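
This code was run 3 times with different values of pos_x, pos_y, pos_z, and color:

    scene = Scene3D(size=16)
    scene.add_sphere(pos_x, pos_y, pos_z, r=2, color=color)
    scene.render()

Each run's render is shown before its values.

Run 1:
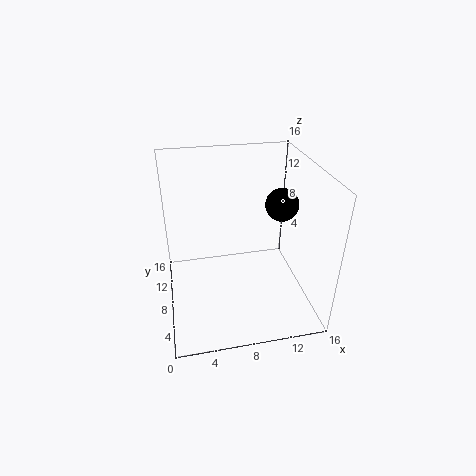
pos_x = 14, pos_y = 11, pos_z = 10, color = 'black'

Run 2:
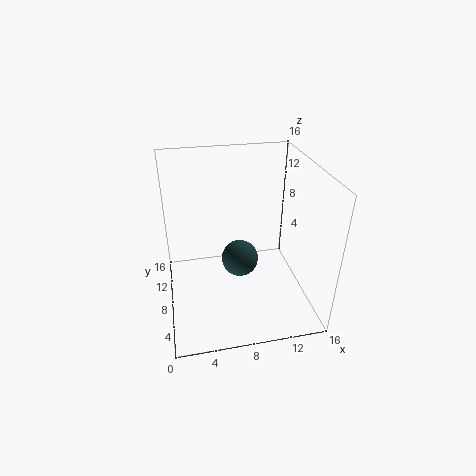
pos_x = 8, pos_y = 7, pos_z = 6, color = 'darkslategray'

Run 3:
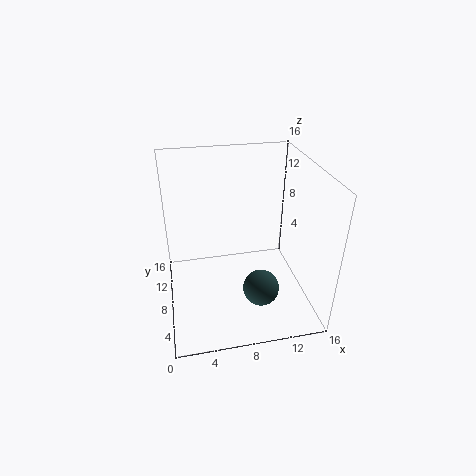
pos_x = 10, pos_y = 5, pos_z = 3, color = 'darkslategray'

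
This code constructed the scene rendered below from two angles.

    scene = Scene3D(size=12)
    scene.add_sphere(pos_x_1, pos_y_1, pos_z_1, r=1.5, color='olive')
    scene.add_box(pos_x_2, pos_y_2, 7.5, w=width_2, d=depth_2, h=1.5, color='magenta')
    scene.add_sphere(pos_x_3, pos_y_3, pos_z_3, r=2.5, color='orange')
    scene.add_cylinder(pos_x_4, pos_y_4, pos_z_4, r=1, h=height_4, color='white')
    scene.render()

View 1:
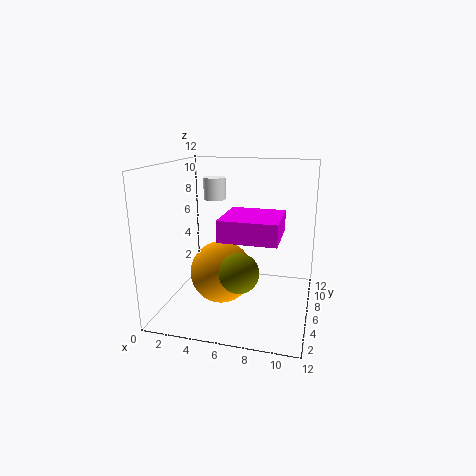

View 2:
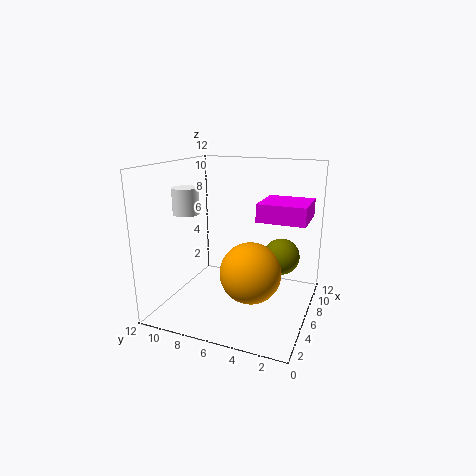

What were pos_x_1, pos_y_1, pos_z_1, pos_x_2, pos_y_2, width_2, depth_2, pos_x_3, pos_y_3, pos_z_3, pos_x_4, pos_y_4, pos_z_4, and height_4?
pos_x_1 = 7, pos_y_1 = 2.5, pos_z_1 = 4.5, pos_x_2 = 6, pos_y_2 = 0.5, width_2 = 4, depth_2 = 4, pos_x_3 = 5, pos_y_3 = 4.5, pos_z_3 = 3.5, pos_x_4 = 3, pos_y_4 = 9, pos_z_4 = 8.5, height_4 = 2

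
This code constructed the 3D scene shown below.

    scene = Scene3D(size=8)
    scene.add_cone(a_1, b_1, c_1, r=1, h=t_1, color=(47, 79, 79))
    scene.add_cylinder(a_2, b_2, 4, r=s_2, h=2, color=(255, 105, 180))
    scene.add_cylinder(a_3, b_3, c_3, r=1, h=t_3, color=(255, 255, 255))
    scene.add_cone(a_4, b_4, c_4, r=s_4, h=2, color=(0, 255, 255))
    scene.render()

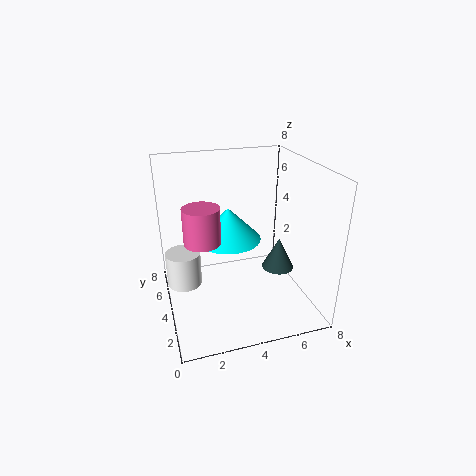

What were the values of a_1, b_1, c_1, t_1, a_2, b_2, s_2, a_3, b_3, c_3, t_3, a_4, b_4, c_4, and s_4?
a_1 = 7; b_1 = 5; c_1 = 1; t_1 = 2; a_2 = 2; b_2 = 4; s_2 = 1; a_3 = 1; b_3 = 5; c_3 = 1; t_3 = 2; a_4 = 4; b_4 = 6; c_4 = 3; s_4 = 2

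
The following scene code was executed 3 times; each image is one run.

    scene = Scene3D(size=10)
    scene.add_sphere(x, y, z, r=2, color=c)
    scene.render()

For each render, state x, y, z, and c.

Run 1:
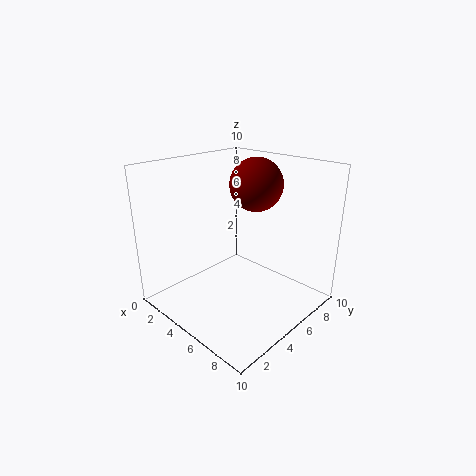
x = 4, y = 8, z = 8, c = 'maroon'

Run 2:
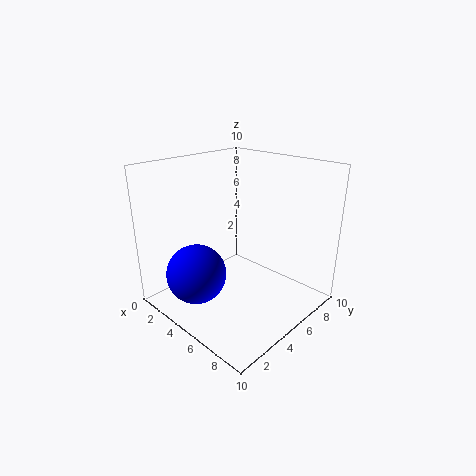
x = 4, y = 2, z = 3, c = 'blue'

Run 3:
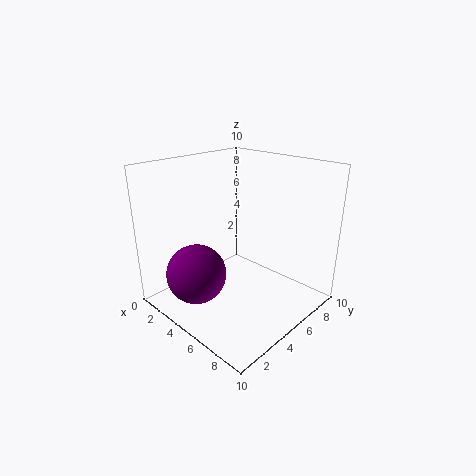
x = 4, y = 2, z = 3, c = 'purple'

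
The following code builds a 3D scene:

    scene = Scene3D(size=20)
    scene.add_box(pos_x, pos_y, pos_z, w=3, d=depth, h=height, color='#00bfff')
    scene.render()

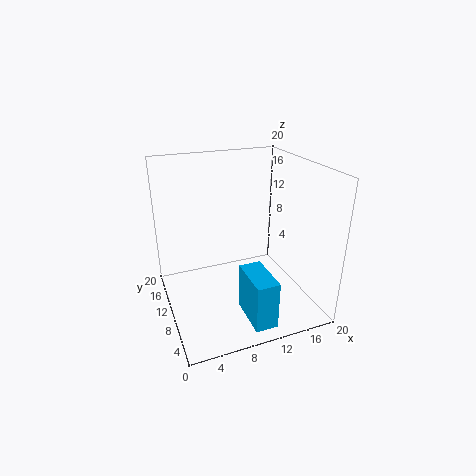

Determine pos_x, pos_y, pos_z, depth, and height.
pos_x = 9; pos_y = 1; pos_z = 1; depth = 6; height = 6.5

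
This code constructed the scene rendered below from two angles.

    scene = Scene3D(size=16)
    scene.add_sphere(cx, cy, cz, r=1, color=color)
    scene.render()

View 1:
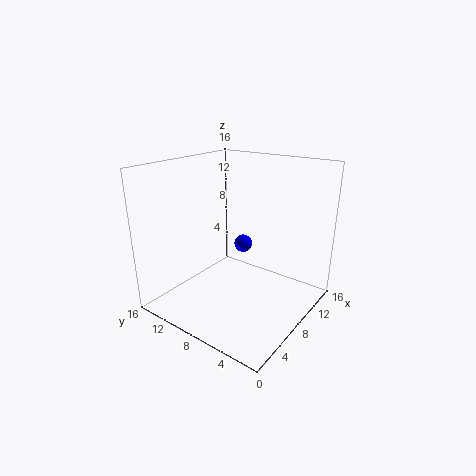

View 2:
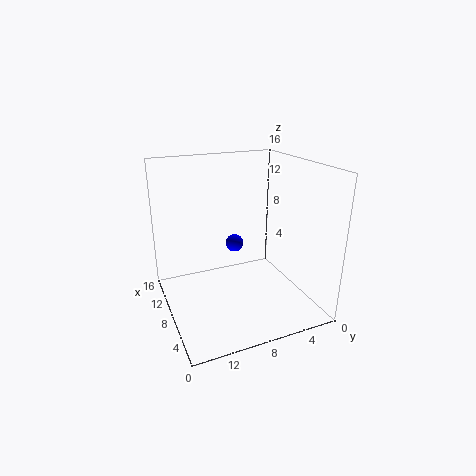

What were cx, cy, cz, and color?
cx = 9; cy = 8; cz = 7; color = 'blue'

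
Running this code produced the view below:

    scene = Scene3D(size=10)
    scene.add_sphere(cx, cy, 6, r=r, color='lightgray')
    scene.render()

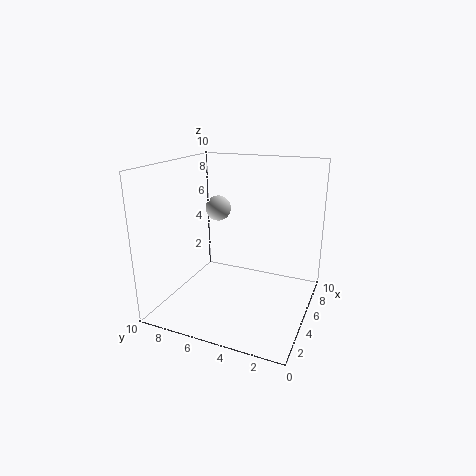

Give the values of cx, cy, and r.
cx = 8
cy = 8
r = 1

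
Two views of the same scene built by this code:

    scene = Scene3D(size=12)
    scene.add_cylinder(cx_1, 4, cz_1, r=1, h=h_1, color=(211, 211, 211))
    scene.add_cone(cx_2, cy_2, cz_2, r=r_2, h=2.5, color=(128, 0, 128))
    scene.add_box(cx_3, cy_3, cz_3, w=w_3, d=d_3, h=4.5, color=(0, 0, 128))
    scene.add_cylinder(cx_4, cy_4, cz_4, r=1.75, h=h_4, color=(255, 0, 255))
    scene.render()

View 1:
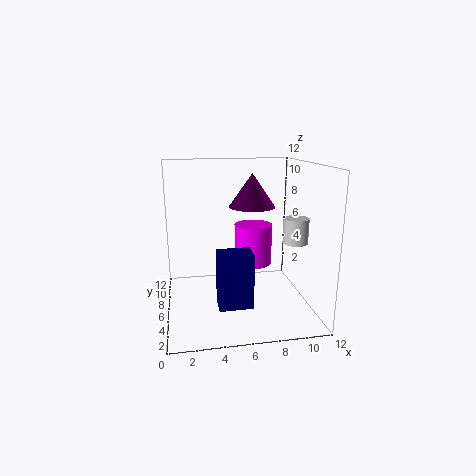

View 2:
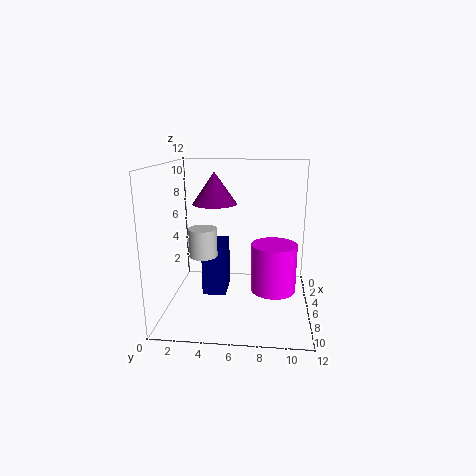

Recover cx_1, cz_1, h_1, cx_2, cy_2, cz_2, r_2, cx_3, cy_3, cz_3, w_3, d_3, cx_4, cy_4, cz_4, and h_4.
cx_1 = 10.25, cz_1 = 6, h_1 = 2, cx_2 = 6.75, cy_2 = 4.25, cz_2 = 9, r_2 = 1.75, cx_3 = 4, cy_3 = 3, cz_3 = 1, w_3 = 2.75, d_3 = 2, cx_4 = 8, cy_4 = 9, cz_4 = 2.5, h_4 = 3.75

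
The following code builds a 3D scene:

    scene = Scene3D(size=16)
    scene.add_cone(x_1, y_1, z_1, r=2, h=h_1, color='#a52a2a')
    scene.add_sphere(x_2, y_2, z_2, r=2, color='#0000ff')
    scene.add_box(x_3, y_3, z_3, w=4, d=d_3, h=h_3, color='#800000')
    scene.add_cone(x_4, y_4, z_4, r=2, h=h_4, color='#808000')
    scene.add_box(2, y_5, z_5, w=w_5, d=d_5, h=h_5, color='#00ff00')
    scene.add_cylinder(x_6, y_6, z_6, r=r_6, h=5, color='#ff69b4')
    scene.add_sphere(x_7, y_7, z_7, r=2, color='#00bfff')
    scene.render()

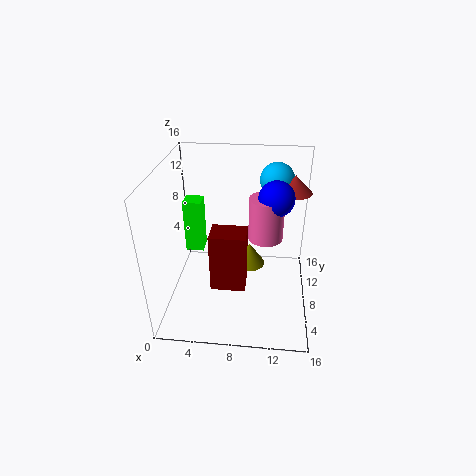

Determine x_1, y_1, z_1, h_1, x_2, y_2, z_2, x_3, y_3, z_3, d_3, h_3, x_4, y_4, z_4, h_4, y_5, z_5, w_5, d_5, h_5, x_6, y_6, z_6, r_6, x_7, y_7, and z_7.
x_1 = 14
y_1 = 12
z_1 = 12
h_1 = 2
x_2 = 12
y_2 = 10
z_2 = 12
x_3 = 5
y_3 = 6
z_3 = 2
d_3 = 3
h_3 = 7
x_4 = 9
y_4 = 13
z_4 = 1
h_4 = 3
y_5 = 8
z_5 = 6
w_5 = 2
d_5 = 2
h_5 = 6
x_6 = 11
y_6 = 10
z_6 = 7
r_6 = 2
x_7 = 12
y_7 = 13
z_7 = 13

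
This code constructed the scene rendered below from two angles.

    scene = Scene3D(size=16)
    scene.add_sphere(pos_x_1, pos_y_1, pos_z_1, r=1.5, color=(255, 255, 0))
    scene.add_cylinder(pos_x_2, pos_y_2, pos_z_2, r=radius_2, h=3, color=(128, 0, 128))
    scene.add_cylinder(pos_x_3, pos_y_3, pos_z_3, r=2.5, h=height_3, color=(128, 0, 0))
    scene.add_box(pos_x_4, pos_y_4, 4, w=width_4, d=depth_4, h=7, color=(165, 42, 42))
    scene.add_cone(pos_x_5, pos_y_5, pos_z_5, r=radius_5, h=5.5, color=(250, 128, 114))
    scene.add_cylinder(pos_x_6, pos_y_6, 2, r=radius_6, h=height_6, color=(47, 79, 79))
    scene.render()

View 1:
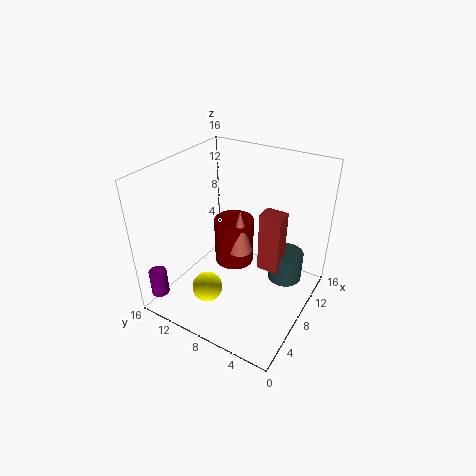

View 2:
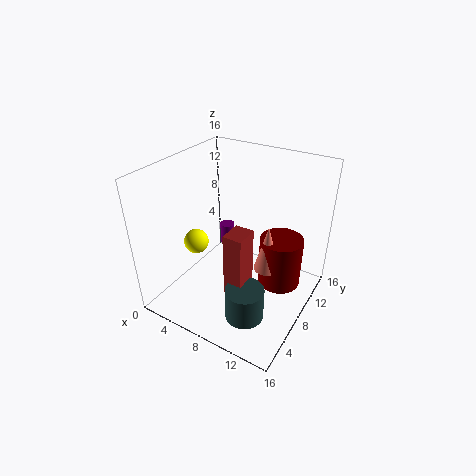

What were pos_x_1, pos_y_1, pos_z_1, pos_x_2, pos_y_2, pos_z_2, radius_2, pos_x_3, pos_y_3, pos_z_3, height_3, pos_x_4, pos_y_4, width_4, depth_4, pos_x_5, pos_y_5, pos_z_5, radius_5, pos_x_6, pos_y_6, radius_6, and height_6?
pos_x_1 = 2, pos_y_1 = 8, pos_z_1 = 5.5, pos_x_2 = 2, pos_y_2 = 15, pos_z_2 = 1.5, radius_2 = 1, pos_x_3 = 12, pos_y_3 = 11, pos_z_3 = 1.5, height_3 = 6, pos_x_4 = 9, pos_y_4 = 3.5, width_4 = 2, depth_4 = 2.5, pos_x_5 = 11, pos_y_5 = 9.5, pos_z_5 = 4, radius_5 = 1.5, pos_x_6 = 11.5, pos_y_6 = 3.5, radius_6 = 2, height_6 = 3.5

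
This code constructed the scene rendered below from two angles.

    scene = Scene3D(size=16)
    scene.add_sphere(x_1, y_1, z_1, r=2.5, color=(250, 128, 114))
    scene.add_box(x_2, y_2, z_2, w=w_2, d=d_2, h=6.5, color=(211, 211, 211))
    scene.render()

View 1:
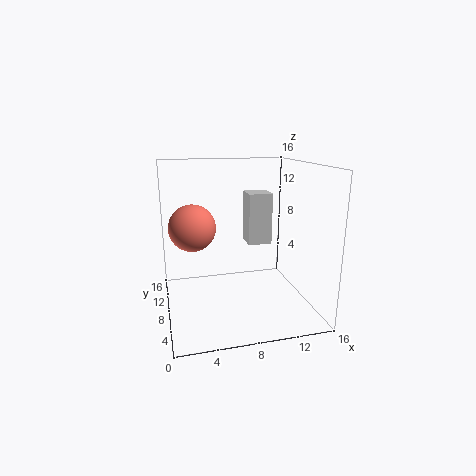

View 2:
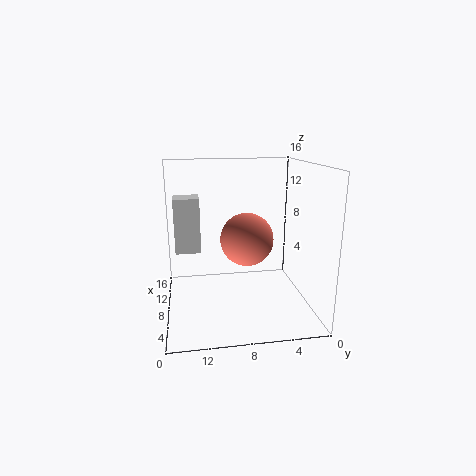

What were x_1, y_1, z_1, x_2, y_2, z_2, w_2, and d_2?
x_1 = 3
y_1 = 8
z_1 = 9.5
x_2 = 10.5
y_2 = 12
z_2 = 5.5
w_2 = 3
d_2 = 3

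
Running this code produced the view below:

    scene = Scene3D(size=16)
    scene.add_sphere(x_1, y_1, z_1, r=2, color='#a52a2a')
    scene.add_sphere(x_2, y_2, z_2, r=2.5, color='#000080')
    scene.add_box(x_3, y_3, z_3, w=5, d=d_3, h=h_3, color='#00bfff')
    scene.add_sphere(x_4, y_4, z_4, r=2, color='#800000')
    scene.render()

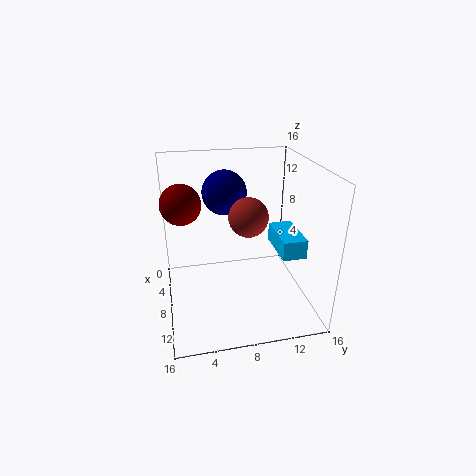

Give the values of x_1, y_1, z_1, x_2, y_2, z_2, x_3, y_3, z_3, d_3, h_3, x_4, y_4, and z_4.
x_1 = 10.5; y_1 = 8.5; z_1 = 11.5; x_2 = 5.5; y_2 = 7; z_2 = 12.5; x_3 = 8; y_3 = 11.5; z_3 = 7.5; d_3 = 2.5; h_3 = 2; x_4 = 9.5; y_4 = 2; z_4 = 13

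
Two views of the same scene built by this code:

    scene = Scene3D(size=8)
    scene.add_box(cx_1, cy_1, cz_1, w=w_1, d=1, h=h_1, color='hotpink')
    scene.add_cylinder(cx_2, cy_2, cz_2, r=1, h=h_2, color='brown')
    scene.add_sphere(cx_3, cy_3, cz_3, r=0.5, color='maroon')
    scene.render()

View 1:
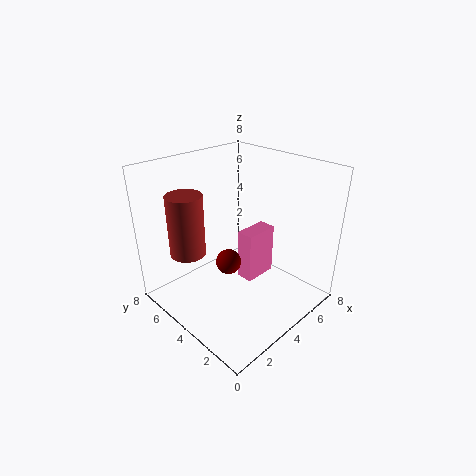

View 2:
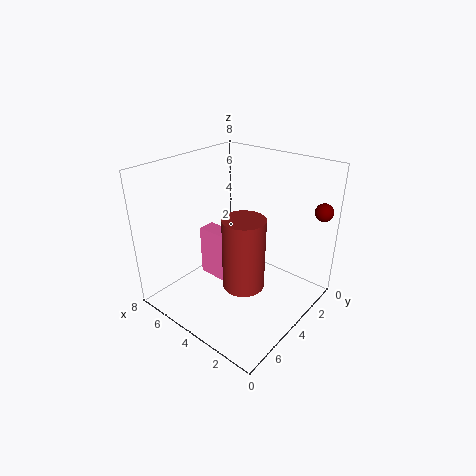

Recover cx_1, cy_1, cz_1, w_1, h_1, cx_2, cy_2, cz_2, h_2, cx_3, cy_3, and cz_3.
cx_1 = 4.5; cy_1 = 3.5; cz_1 = 1; w_1 = 2; h_1 = 3; cx_2 = 2; cy_2 = 6; cz_2 = 3; h_2 = 3.5; cx_3 = 0.5; cy_3 = 1; cz_3 = 5.5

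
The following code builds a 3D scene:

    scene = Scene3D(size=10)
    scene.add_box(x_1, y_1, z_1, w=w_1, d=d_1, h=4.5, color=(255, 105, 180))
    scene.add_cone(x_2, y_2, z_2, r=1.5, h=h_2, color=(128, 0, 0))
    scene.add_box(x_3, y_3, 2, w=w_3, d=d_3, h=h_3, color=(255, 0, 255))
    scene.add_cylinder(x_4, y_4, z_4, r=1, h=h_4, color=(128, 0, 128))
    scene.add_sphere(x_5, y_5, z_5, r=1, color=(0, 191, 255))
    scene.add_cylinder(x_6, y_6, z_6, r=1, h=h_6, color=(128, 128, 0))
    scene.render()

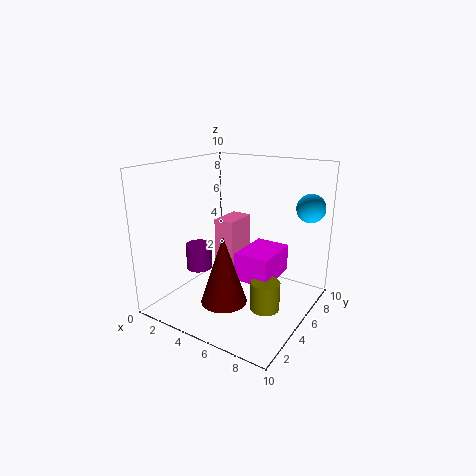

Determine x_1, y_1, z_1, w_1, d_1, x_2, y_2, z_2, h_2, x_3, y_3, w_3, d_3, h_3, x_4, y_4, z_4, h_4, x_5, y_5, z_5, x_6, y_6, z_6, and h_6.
x_1 = 3
y_1 = 5
z_1 = 1.5
w_1 = 1.5
d_1 = 2.5
x_2 = 5.5
y_2 = 2.5
z_2 = 1.5
h_2 = 4.5
x_3 = 5
y_3 = 4.5
w_3 = 2.5
d_3 = 3.5
h_3 = 2
x_4 = 1
y_4 = 5.5
z_4 = 1.5
h_4 = 2
x_5 = 9
y_5 = 8
z_5 = 7
x_6 = 7.5
y_6 = 4.5
z_6 = 0.5
h_6 = 2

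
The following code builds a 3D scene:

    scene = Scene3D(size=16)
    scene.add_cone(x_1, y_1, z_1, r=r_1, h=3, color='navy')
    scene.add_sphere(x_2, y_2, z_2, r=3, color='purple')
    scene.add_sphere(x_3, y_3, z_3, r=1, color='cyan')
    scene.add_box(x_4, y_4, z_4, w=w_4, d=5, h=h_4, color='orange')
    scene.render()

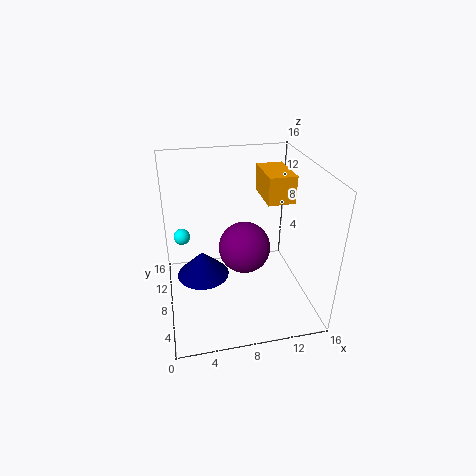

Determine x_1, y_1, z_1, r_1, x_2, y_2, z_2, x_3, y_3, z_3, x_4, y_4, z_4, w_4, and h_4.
x_1 = 4; y_1 = 9; z_1 = 3; r_1 = 3; x_2 = 9; y_2 = 9; z_2 = 6; x_3 = 2; y_3 = 13; z_3 = 6; x_4 = 11; y_4 = 7; z_4 = 12; w_4 = 3; h_4 = 3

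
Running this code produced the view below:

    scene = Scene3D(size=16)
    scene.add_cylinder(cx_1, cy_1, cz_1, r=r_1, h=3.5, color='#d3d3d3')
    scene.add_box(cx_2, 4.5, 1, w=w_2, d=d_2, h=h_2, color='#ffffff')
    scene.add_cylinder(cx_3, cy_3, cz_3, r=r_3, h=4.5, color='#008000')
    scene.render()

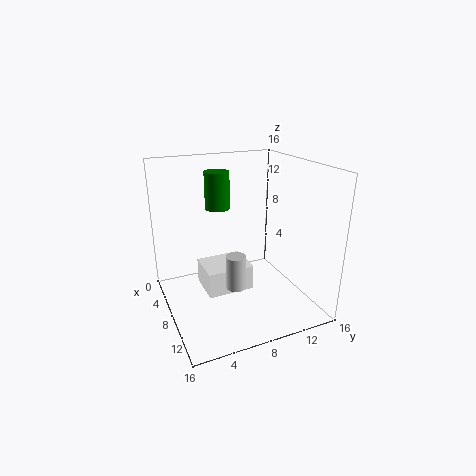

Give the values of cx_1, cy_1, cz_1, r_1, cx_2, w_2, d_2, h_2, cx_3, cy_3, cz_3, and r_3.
cx_1 = 12, cy_1 = 6, cz_1 = 4.5, r_1 = 1, cx_2 = 3.5, w_2 = 4.5, d_2 = 5.5, h_2 = 3, cx_3 = 3, cy_3 = 7.5, cz_3 = 10, r_3 = 1.5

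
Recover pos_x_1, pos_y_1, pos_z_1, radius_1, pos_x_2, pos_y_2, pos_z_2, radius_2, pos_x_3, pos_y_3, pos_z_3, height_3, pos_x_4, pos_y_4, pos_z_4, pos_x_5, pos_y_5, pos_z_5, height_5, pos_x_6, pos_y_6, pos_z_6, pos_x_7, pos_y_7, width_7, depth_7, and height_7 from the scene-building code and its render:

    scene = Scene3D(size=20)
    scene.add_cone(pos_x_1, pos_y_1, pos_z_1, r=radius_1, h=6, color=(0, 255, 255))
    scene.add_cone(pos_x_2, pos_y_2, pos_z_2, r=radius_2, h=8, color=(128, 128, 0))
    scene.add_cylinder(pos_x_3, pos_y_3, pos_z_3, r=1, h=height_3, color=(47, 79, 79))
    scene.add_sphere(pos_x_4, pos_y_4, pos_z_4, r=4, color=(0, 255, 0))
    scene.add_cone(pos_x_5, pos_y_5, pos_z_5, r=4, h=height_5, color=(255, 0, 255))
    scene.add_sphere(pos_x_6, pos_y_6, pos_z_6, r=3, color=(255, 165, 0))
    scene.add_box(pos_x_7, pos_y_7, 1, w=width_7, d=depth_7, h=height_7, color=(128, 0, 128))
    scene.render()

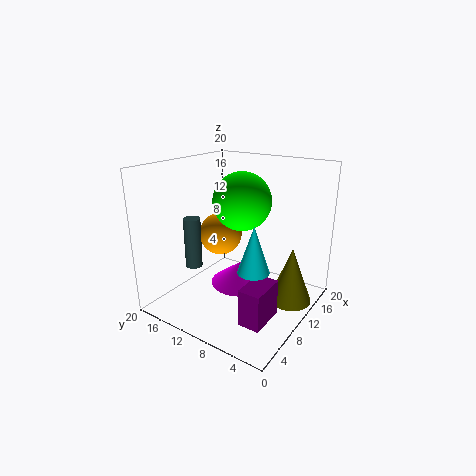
pos_x_1 = 6, pos_y_1 = 5, pos_z_1 = 8, radius_1 = 2, pos_x_2 = 13, pos_y_2 = 3, pos_z_2 = 1, radius_2 = 3, pos_x_3 = 2, pos_y_3 = 11, pos_z_3 = 9, height_3 = 6, pos_x_4 = 11, pos_y_4 = 10, pos_z_4 = 15, pos_x_5 = 9, pos_y_5 = 9, pos_z_5 = 4, height_5 = 3, pos_x_6 = 10, pos_y_6 = 13, pos_z_6 = 10, pos_x_7 = 4, pos_y_7 = 3, width_7 = 5, depth_7 = 3, height_7 = 5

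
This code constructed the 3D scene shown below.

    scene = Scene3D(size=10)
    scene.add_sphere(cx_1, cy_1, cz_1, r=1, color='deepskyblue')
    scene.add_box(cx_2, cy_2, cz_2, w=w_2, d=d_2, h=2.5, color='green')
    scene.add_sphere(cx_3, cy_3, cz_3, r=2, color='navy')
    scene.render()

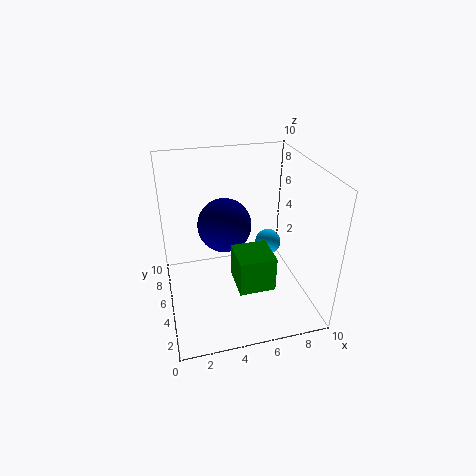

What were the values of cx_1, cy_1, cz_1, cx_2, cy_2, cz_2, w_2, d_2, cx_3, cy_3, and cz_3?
cx_1 = 8; cy_1 = 7; cz_1 = 3; cx_2 = 4.5; cy_2 = 2.5; cz_2 = 2; w_2 = 2.5; d_2 = 2.5; cx_3 = 4.5; cy_3 = 7; cz_3 = 5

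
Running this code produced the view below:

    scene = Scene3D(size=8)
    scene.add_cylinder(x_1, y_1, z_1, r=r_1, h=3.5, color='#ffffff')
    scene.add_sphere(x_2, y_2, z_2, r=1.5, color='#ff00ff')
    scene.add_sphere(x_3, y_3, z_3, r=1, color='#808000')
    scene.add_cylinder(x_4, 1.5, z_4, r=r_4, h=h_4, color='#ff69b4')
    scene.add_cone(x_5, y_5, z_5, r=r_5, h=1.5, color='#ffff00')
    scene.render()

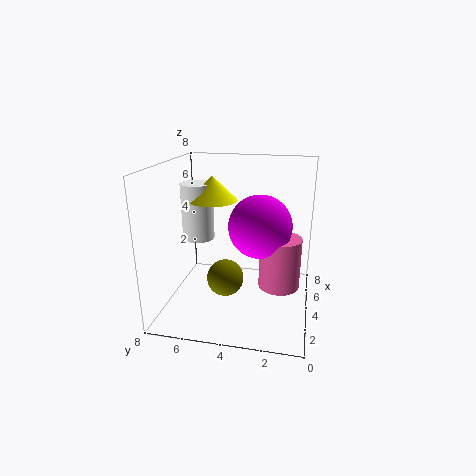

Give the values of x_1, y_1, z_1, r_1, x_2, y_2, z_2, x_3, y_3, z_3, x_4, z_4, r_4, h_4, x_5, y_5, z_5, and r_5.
x_1 = 6, y_1 = 7, z_1 = 3, r_1 = 1, x_2 = 2, y_2 = 2.5, z_2 = 5.5, x_3 = 3, y_3 = 4.5, z_3 = 2, x_4 = 2, z_4 = 2.5, r_4 = 1, h_4 = 2.5, x_5 = 6, y_5 = 6, z_5 = 5.5, r_5 = 1.5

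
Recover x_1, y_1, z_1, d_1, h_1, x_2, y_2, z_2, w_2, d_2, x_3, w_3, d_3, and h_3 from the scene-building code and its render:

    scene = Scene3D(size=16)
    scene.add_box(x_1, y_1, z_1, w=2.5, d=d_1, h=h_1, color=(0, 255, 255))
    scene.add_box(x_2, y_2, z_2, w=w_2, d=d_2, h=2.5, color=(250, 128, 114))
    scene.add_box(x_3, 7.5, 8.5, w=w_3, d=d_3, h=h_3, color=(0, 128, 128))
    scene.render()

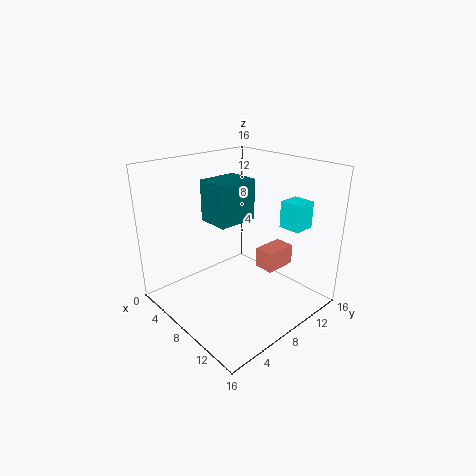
x_1 = 10.5
y_1 = 12
z_1 = 9
d_1 = 2.5
h_1 = 3
x_2 = 7
y_2 = 12
z_2 = 2.5
w_2 = 2.5
d_2 = 4
x_3 = 2
w_3 = 4
d_3 = 5
h_3 = 5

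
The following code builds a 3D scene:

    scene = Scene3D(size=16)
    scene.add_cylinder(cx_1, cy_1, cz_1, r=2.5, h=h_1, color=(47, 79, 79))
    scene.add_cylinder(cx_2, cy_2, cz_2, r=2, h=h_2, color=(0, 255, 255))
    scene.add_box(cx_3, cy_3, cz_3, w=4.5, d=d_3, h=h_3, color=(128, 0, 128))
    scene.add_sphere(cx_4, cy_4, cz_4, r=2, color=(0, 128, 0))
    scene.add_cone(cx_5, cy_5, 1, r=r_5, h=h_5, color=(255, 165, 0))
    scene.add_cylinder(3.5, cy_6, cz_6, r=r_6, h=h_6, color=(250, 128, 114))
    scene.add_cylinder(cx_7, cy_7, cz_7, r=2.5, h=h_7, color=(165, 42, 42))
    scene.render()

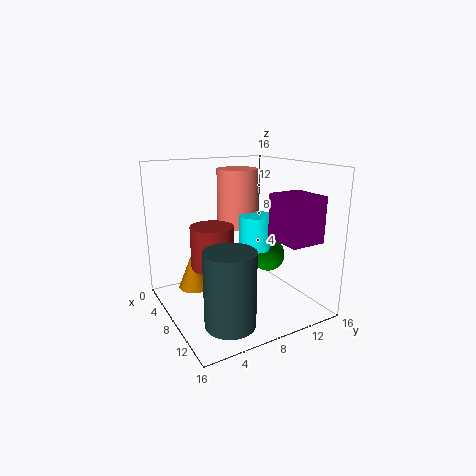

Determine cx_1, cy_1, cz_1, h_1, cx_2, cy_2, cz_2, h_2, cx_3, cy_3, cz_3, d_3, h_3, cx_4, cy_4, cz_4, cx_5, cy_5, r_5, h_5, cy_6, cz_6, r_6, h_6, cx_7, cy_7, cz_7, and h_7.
cx_1 = 13.5; cy_1 = 4; cz_1 = 1.5; h_1 = 7.5; cx_2 = 7; cy_2 = 11; cz_2 = 6; h_2 = 4; cx_3 = 9.5; cy_3 = 11; cz_3 = 8; d_3 = 4; h_3 = 5; cx_4 = 7.5; cy_4 = 12.5; cz_4 = 5; cx_5 = 3.5; cy_5 = 4.5; r_5 = 2; h_5 = 5; cy_6 = 10.5; cz_6 = 8; r_6 = 2.5; h_6 = 7; cx_7 = 5.5; cy_7 = 6; cz_7 = 4; h_7 = 5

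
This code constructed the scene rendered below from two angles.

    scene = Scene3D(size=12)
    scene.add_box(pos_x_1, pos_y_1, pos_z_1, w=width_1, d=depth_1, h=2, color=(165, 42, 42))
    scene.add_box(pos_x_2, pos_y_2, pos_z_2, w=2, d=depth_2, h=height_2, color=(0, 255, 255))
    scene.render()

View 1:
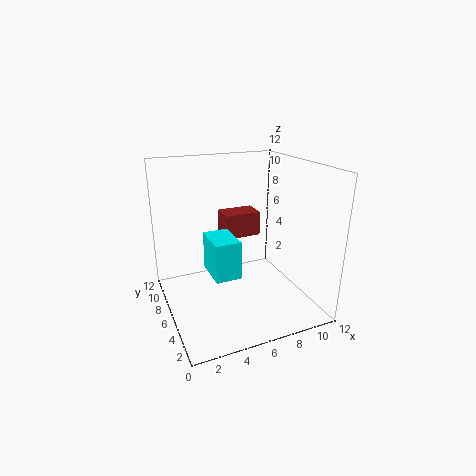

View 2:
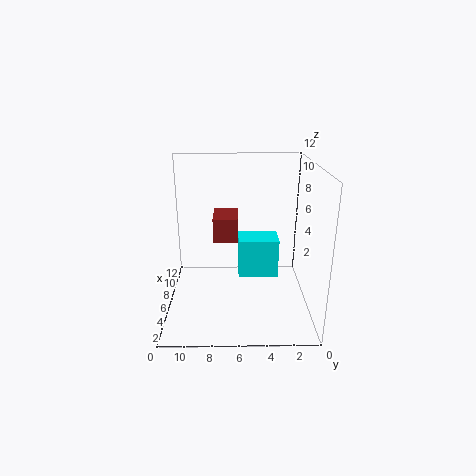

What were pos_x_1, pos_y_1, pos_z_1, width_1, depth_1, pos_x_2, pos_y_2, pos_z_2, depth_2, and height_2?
pos_x_1 = 5
pos_y_1 = 6
pos_z_1 = 6
width_1 = 3
depth_1 = 2
pos_x_2 = 3
pos_y_2 = 3
pos_z_2 = 4
depth_2 = 3
height_2 = 3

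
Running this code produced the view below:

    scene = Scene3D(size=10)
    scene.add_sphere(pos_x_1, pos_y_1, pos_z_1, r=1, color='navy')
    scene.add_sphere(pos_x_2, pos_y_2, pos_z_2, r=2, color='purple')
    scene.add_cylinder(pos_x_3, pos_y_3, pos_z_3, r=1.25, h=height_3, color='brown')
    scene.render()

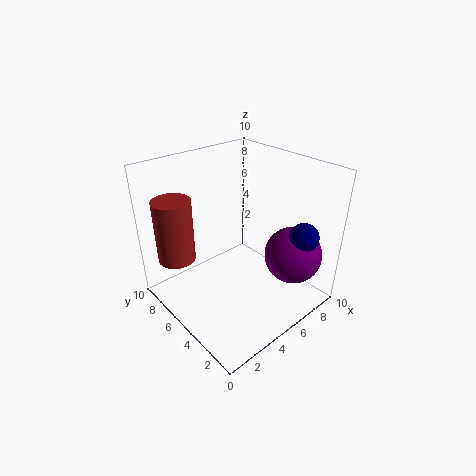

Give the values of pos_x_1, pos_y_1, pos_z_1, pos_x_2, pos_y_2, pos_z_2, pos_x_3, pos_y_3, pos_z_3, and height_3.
pos_x_1 = 7.75; pos_y_1 = 1.5; pos_z_1 = 5.5; pos_x_2 = 7.75; pos_y_2 = 2.25; pos_z_2 = 3.75; pos_x_3 = 1.25; pos_y_3 = 7; pos_z_3 = 4; height_3 = 4.25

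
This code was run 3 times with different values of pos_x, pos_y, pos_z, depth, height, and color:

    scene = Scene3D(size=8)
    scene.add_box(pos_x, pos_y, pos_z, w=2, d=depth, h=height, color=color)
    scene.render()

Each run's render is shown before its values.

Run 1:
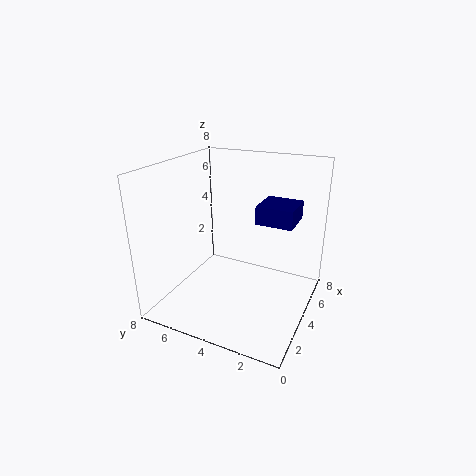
pos_x = 4, pos_y = 1, pos_z = 5, depth = 2, height = 1, color = 'navy'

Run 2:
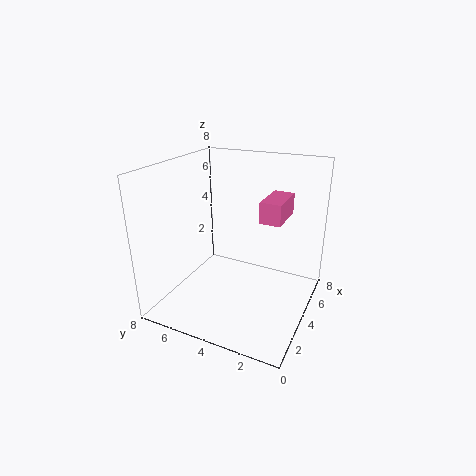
pos_x = 2, pos_y = 1, pos_z = 6, depth = 1, height = 1, color = 'hotpink'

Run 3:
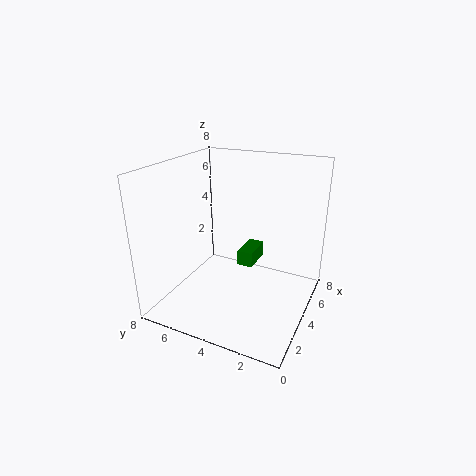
pos_x = 6, pos_y = 4, pos_z = 1, depth = 1, height = 1, color = 'green'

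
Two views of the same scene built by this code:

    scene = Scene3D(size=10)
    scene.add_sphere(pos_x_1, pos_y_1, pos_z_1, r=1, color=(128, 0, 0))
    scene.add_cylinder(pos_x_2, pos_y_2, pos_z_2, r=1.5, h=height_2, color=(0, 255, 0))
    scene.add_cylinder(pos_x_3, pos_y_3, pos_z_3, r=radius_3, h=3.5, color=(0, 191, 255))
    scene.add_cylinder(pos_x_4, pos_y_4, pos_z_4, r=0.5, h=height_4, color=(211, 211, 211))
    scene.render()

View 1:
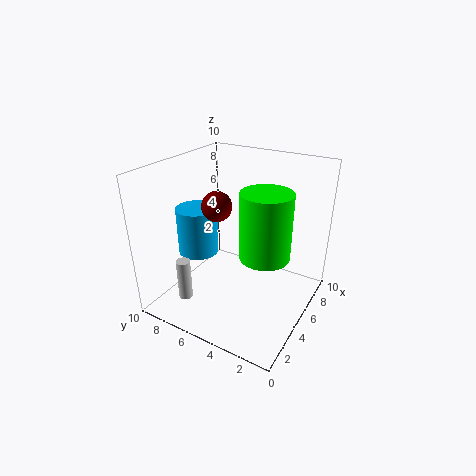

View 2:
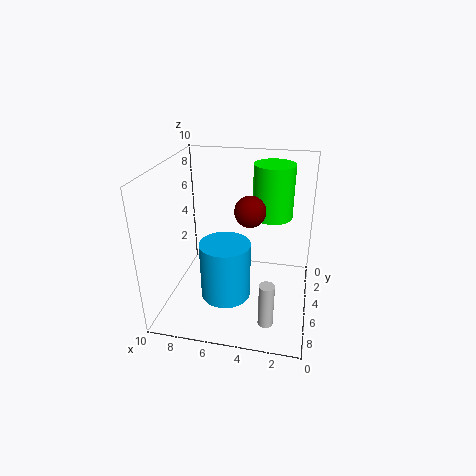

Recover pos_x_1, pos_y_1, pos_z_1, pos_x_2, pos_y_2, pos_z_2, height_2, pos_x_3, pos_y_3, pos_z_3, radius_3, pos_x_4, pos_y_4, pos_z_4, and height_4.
pos_x_1 = 4
pos_y_1 = 6
pos_z_1 = 7.5
pos_x_2 = 3
pos_y_2 = 2
pos_z_2 = 5.5
height_2 = 4
pos_x_3 = 5
pos_y_3 = 8.5
pos_z_3 = 3
radius_3 = 1.5
pos_x_4 = 2.5
pos_y_4 = 8
pos_z_4 = 0.5
height_4 = 3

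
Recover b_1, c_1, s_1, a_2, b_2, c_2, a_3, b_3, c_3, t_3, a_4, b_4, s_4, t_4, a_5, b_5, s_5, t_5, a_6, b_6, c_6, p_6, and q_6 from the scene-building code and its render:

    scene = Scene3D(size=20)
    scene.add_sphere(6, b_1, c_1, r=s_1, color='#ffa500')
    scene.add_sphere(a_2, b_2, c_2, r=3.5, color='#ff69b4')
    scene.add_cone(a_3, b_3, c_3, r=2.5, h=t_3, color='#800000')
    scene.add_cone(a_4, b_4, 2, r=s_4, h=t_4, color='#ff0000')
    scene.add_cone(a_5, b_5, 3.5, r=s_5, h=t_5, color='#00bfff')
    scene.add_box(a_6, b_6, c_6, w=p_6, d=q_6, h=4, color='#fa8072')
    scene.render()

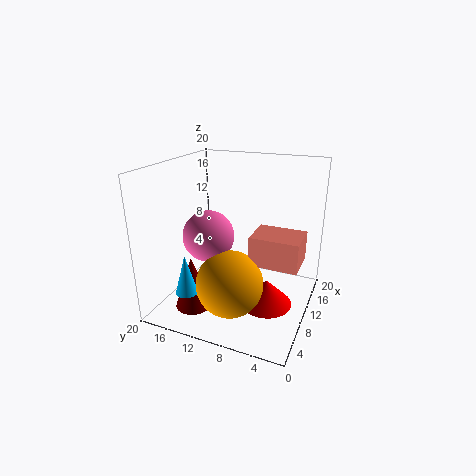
b_1 = 9.5; c_1 = 5; s_1 = 4.5; a_2 = 8; b_2 = 13.5; c_2 = 10.5; a_3 = 5.5; b_3 = 15; c_3 = 0.5; t_3 = 7.5; a_4 = 8; b_4 = 5; s_4 = 3.5; t_4 = 3.5; a_5 = 4; b_5 = 15; s_5 = 1.5; t_5 = 5.5; a_6 = 7.5; b_6 = 1; c_6 = 7.5; p_6 = 5; q_6 = 6.5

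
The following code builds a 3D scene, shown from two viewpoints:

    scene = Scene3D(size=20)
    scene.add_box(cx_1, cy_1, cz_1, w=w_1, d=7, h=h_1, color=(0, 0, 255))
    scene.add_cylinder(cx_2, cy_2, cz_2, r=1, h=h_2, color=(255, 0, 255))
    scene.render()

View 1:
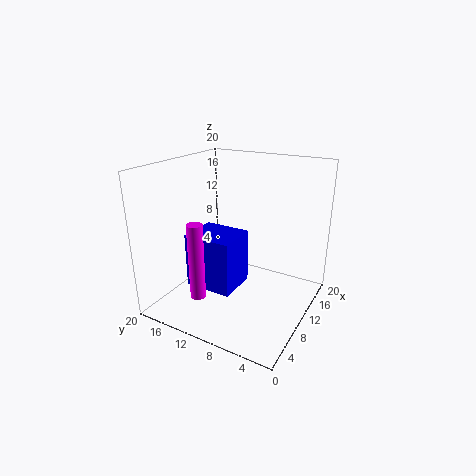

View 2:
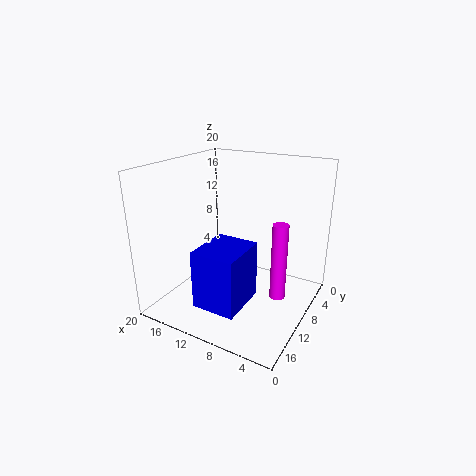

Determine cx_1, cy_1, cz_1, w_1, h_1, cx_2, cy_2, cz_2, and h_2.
cx_1 = 7
cy_1 = 10
cz_1 = 2
w_1 = 6
h_1 = 8
cx_2 = 3
cy_2 = 12
cz_2 = 4
h_2 = 10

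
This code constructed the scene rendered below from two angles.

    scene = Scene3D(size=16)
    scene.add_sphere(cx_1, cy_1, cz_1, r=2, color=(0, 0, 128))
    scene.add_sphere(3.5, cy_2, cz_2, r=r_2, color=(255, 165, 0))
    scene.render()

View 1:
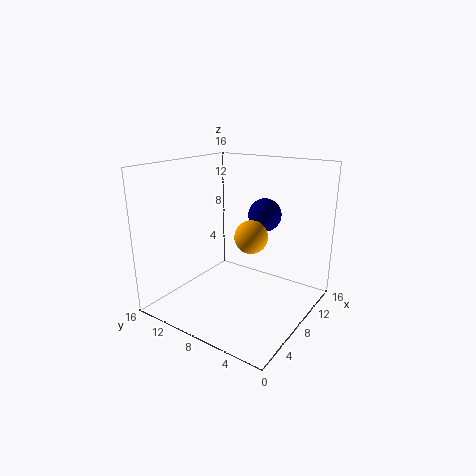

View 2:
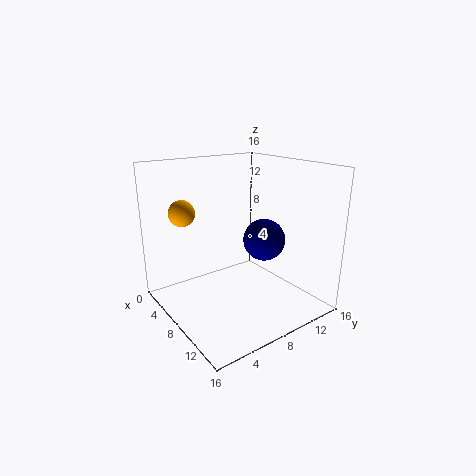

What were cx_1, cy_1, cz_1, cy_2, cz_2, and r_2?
cx_1 = 13; cy_1 = 7.5; cz_1 = 9.5; cy_2 = 3.5; cz_2 = 10.5; r_2 = 1.5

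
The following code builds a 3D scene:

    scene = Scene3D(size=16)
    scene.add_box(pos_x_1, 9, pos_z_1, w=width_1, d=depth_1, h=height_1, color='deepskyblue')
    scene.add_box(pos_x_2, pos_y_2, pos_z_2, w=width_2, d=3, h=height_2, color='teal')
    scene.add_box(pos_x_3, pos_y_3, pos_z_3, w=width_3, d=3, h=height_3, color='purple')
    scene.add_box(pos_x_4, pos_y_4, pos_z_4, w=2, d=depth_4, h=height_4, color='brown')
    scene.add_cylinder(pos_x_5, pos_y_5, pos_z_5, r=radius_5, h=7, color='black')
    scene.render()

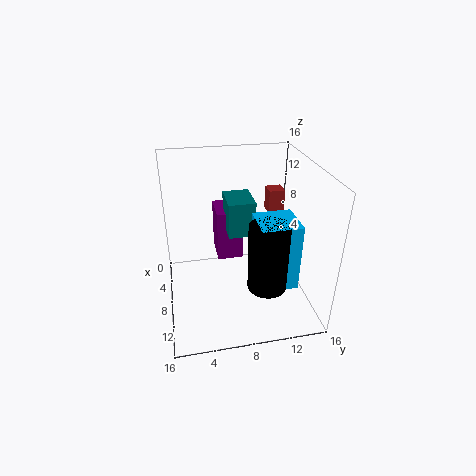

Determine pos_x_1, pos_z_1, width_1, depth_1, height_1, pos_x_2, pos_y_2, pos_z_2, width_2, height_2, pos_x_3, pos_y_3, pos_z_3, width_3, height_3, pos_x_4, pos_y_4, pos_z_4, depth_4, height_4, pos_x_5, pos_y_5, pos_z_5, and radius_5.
pos_x_1 = 10
pos_z_1 = 5
width_1 = 4
depth_1 = 4
height_1 = 7
pos_x_2 = 4
pos_y_2 = 7
pos_z_2 = 8
width_2 = 4
height_2 = 4
pos_x_3 = 2
pos_y_3 = 6
pos_z_3 = 4
width_3 = 4
height_3 = 6
pos_x_4 = 1
pos_y_4 = 13
pos_z_4 = 8
depth_4 = 2
height_4 = 3
pos_x_5 = 13
pos_y_5 = 10
pos_z_5 = 5
radius_5 = 2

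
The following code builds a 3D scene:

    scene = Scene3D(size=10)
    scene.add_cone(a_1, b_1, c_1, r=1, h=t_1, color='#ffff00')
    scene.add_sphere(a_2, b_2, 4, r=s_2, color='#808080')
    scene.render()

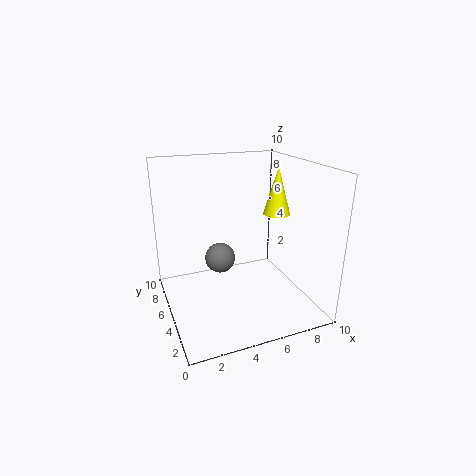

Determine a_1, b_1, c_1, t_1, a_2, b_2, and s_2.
a_1 = 8.5
b_1 = 6
c_1 = 6
t_1 = 3.5
a_2 = 3.5
b_2 = 4.5
s_2 = 1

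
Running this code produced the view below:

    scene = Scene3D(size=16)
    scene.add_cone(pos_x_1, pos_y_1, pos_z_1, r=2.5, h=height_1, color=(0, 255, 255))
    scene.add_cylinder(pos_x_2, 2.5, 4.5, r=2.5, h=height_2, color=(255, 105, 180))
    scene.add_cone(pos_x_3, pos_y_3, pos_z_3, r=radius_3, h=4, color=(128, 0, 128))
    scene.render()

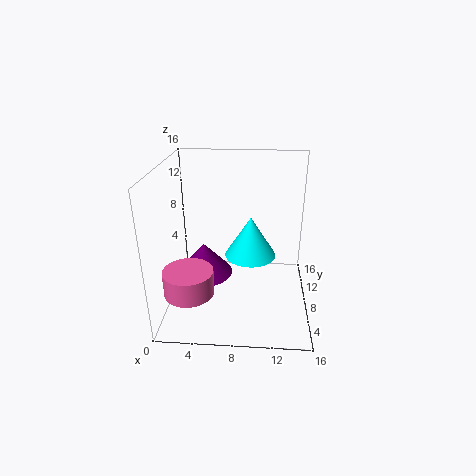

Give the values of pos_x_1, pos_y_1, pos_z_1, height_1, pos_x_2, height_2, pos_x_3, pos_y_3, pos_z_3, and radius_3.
pos_x_1 = 9.5; pos_y_1 = 4.5; pos_z_1 = 8; height_1 = 4; pos_x_2 = 3.5; height_2 = 2.5; pos_x_3 = 3.5; pos_y_3 = 11; pos_z_3 = 1.5; radius_3 = 3.5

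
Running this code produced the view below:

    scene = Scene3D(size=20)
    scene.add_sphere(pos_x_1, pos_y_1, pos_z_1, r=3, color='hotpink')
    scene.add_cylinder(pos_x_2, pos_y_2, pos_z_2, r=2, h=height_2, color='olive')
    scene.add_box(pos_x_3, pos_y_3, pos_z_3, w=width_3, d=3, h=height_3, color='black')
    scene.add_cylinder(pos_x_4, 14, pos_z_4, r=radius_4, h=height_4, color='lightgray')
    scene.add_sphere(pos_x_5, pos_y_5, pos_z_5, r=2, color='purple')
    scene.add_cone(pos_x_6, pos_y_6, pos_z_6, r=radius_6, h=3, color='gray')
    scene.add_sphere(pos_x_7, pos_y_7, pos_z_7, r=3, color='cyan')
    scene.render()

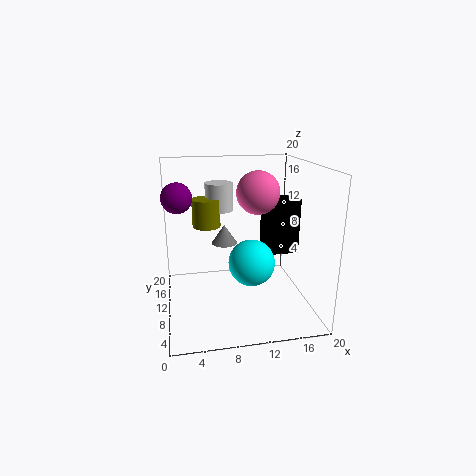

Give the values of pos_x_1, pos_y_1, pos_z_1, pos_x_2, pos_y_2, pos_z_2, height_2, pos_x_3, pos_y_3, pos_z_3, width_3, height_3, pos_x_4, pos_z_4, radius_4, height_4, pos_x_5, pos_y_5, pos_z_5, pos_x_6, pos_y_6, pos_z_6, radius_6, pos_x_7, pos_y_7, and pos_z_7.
pos_x_1 = 13
pos_y_1 = 11
pos_z_1 = 16
pos_x_2 = 6
pos_y_2 = 13
pos_z_2 = 11
height_2 = 4
pos_x_3 = 14
pos_y_3 = 10
pos_z_3 = 7
width_3 = 5
height_3 = 8
pos_x_4 = 8
pos_z_4 = 13
radius_4 = 2
height_4 = 4
pos_x_5 = 2
pos_y_5 = 10
pos_z_5 = 16
pos_x_6 = 9
pos_y_6 = 16
pos_z_6 = 7
radius_6 = 2
pos_x_7 = 11
pos_y_7 = 6
pos_z_7 = 8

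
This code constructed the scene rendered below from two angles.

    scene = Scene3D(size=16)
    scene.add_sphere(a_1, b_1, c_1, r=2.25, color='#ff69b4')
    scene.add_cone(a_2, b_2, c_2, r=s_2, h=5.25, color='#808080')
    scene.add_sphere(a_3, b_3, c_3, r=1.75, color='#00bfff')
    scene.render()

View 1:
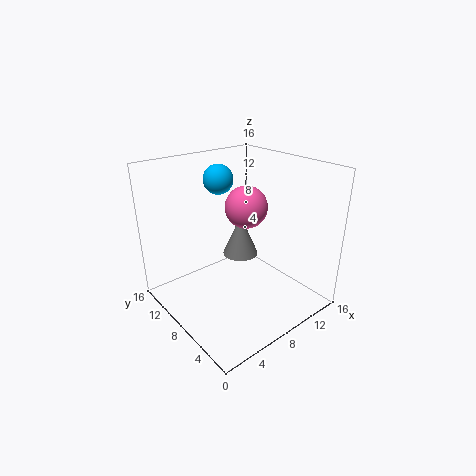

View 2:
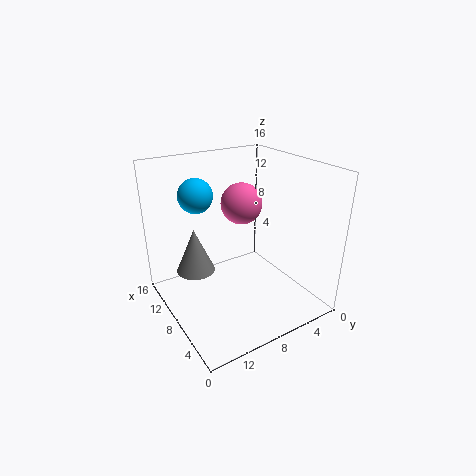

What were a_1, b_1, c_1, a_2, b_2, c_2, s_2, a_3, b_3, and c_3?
a_1 = 8.5, b_1 = 7.25, c_1 = 11.75, a_2 = 11.5, b_2 = 11.75, c_2 = 3.25, s_2 = 2.25, a_3 = 8.75, b_3 = 12.5, c_3 = 13.5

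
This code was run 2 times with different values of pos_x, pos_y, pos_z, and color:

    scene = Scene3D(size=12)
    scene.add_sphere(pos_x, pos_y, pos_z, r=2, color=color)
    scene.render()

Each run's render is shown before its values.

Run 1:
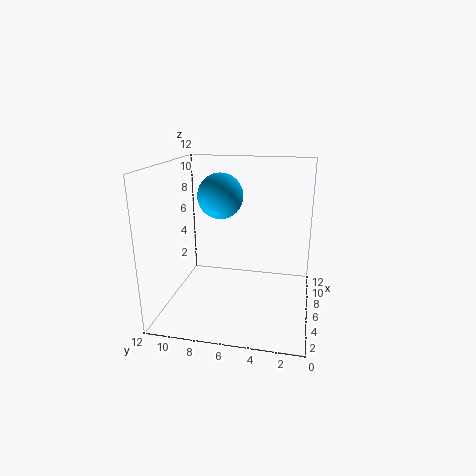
pos_x = 8, pos_y = 8, pos_z = 9, color = 'deepskyblue'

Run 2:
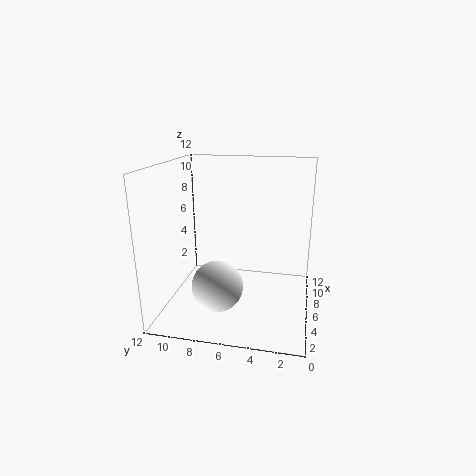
pos_x = 3, pos_y = 7, pos_z = 3, color = 'white'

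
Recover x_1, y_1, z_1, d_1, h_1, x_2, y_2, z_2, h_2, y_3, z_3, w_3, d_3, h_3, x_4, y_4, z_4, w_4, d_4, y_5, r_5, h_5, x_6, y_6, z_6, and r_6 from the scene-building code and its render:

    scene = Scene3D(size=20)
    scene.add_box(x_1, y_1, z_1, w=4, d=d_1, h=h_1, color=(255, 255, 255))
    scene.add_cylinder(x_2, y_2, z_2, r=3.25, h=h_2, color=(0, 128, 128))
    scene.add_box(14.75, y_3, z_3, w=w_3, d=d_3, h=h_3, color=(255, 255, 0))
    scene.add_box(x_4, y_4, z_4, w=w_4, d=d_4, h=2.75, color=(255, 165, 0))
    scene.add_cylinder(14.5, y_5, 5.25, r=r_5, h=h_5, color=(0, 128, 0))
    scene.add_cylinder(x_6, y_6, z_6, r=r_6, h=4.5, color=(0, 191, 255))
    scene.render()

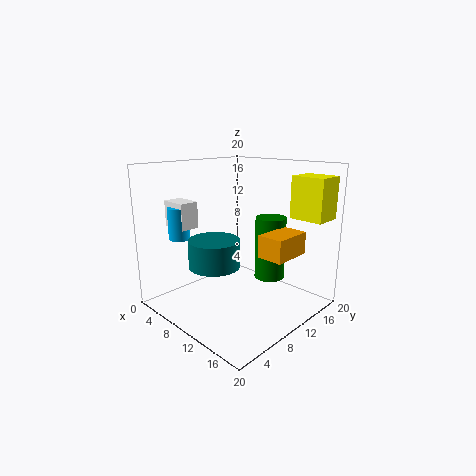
x_1 = 0.75; y_1 = 4.5; z_1 = 11; d_1 = 2.75; h_1 = 3.75; x_2 = 11; y_2 = 4.75; z_2 = 7.75; h_2 = 3.5; y_3 = 15.25; z_3 = 12.75; w_3 = 4.75; d_3 = 4; h_3 = 5.75; x_4 = 16.25; y_4 = 7; z_4 = 9.75; w_4 = 3.25; d_4 = 5; y_5 = 11.5; r_5 = 2; h_5 = 8.25; x_6 = 3.25; y_6 = 5; z_6 = 9.5; r_6 = 1.5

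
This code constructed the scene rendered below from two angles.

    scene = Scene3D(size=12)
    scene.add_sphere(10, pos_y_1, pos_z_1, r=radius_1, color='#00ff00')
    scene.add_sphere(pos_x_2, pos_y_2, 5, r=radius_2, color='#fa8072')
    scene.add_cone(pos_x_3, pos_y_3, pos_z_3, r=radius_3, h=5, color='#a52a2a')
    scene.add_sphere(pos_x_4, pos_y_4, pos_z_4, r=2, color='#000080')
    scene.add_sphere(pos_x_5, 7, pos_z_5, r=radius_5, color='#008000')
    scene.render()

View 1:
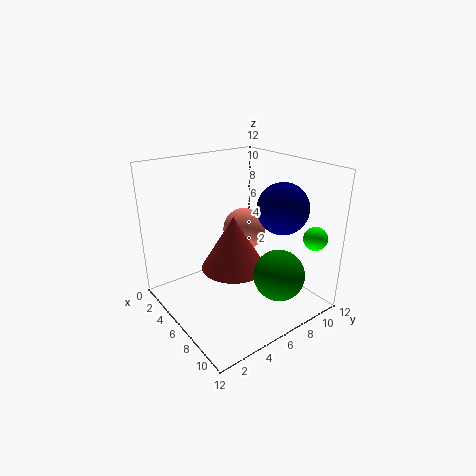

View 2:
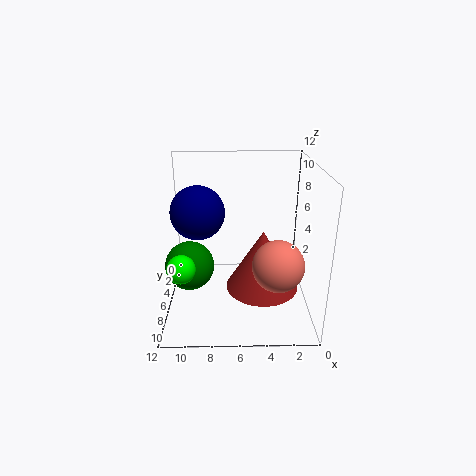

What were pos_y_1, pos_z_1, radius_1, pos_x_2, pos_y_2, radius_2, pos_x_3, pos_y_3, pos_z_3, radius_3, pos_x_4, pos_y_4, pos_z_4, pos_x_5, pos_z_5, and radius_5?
pos_y_1 = 11; pos_z_1 = 6; radius_1 = 1; pos_x_2 = 3; pos_y_2 = 9; radius_2 = 2; pos_x_3 = 4; pos_y_3 = 7; pos_z_3 = 2; radius_3 = 3; pos_x_4 = 9; pos_y_4 = 8; pos_z_4 = 9; pos_x_5 = 10; pos_z_5 = 4; radius_5 = 2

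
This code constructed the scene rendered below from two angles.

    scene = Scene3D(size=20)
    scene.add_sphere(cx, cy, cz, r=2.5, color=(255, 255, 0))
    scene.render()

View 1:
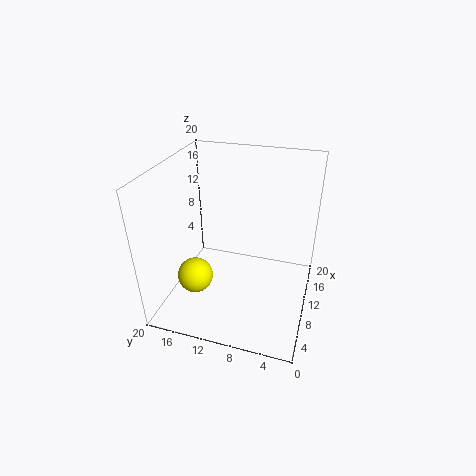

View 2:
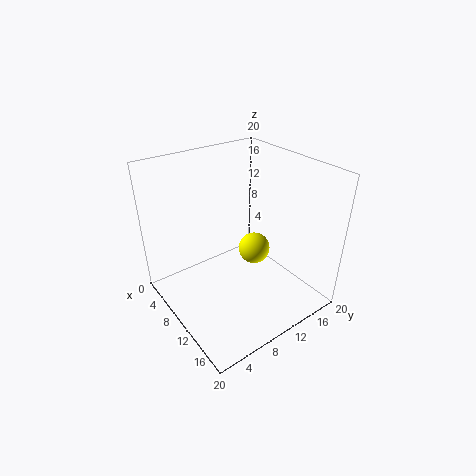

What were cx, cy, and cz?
cx = 7
cy = 15.5
cz = 4.5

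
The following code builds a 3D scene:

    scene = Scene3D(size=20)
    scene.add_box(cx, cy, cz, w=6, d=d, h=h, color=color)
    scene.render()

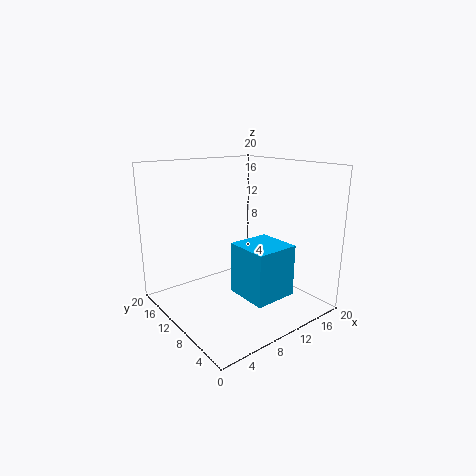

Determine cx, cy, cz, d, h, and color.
cx = 8, cy = 3, cz = 3, d = 6, h = 7, color = 'deepskyblue'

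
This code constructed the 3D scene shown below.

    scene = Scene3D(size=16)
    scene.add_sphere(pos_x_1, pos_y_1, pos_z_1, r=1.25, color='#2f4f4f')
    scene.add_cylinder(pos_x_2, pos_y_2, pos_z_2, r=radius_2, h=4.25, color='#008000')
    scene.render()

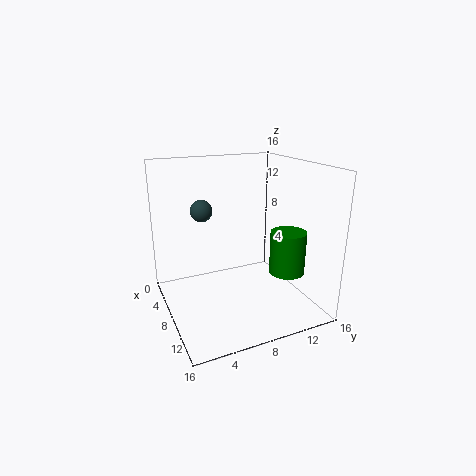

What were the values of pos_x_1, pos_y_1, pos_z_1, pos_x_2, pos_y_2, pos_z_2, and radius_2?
pos_x_1 = 5.25
pos_y_1 = 4.75
pos_z_1 = 10.75
pos_x_2 = 13.75
pos_y_2 = 10.75
pos_z_2 = 6
radius_2 = 1.75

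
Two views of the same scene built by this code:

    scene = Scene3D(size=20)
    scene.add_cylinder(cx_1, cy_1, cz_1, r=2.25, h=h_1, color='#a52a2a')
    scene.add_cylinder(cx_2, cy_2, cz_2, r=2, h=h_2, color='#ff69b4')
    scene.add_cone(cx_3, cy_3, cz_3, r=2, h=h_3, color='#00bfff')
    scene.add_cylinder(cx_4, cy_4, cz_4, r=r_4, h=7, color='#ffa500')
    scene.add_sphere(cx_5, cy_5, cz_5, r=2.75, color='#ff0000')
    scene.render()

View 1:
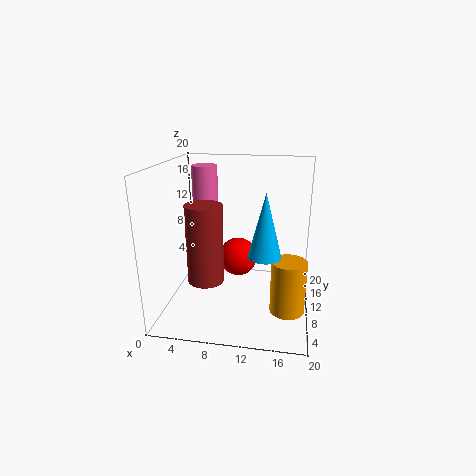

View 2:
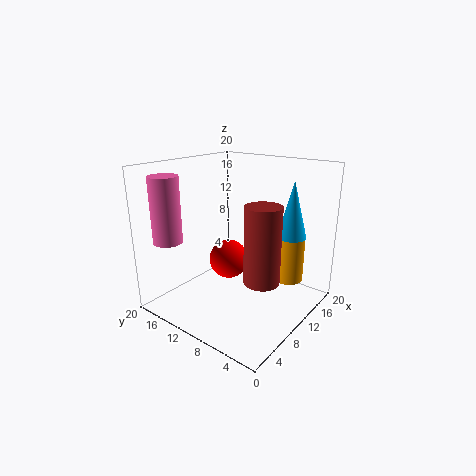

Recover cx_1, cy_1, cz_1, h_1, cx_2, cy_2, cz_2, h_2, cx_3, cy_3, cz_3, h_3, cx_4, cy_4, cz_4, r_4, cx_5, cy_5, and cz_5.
cx_1 = 7; cy_1 = 4; cz_1 = 6.5; h_1 = 9.75; cx_2 = 3.5; cy_2 = 17; cz_2 = 9.75; h_2 = 9; cx_3 = 14.25; cy_3 = 4; cz_3 = 10.25; h_3 = 7.75; cx_4 = 17.25; cy_4 = 5.75; cz_4 = 2; r_4 = 2.25; cx_5 = 9.75; cy_5 = 11.5; cz_5 = 6.5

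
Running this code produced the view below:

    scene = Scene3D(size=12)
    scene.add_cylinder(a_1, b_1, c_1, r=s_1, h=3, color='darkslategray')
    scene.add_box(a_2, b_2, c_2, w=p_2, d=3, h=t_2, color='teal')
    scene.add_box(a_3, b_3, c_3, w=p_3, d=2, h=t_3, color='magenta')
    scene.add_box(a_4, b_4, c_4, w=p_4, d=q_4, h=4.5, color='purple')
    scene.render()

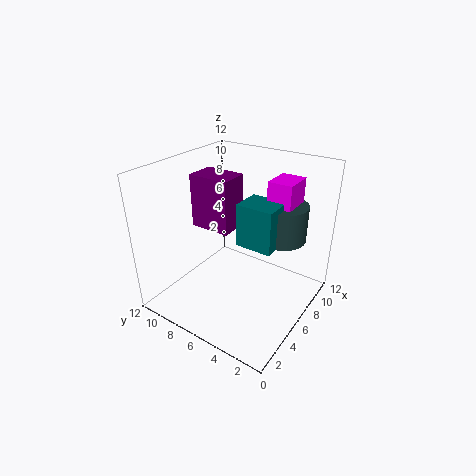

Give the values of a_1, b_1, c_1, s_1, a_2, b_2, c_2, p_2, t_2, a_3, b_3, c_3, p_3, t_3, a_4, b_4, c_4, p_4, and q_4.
a_1 = 8
b_1 = 3
c_1 = 6
s_1 = 2
a_2 = 5
b_2 = 2.5
c_2 = 6
p_2 = 2.5
t_2 = 3.5
a_3 = 7
b_3 = 2
c_3 = 8
p_3 = 2.5
t_3 = 3
a_4 = 5
b_4 = 6.5
c_4 = 6.5
p_4 = 2.5
q_4 = 3.5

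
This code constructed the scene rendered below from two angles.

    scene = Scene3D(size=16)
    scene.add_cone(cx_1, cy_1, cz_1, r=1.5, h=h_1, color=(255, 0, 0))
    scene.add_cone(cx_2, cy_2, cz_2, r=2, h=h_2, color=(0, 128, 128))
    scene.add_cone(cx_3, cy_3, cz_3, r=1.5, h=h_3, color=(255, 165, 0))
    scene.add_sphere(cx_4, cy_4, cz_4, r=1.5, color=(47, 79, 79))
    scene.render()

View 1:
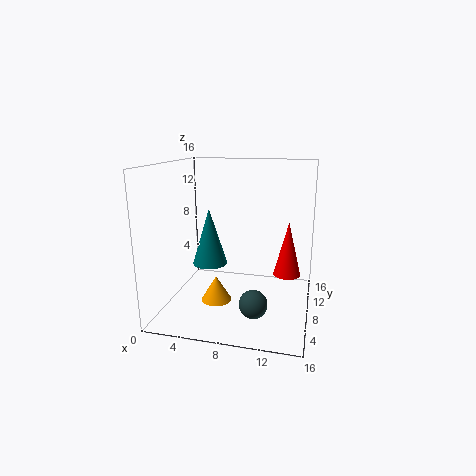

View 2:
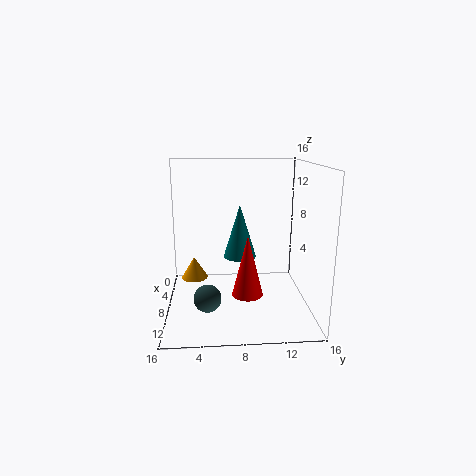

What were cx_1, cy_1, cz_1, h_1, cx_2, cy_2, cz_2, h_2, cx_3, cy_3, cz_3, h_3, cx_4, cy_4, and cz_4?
cx_1 = 13.5; cy_1 = 8.5; cz_1 = 4; h_1 = 6; cx_2 = 4.5; cy_2 = 8.5; cz_2 = 4.5; h_2 = 6.5; cx_3 = 7; cy_3 = 3; cz_3 = 3; h_3 = 2.5; cx_4 = 10.5; cy_4 = 4.5; cz_4 = 2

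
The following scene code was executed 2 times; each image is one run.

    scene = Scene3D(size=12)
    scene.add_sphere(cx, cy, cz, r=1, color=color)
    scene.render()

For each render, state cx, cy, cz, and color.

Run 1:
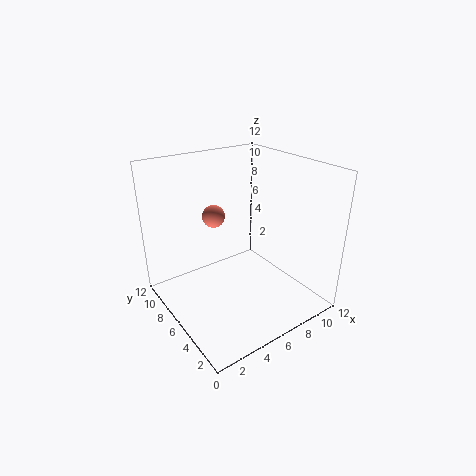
cx = 5.5, cy = 9, cz = 7, color = 'salmon'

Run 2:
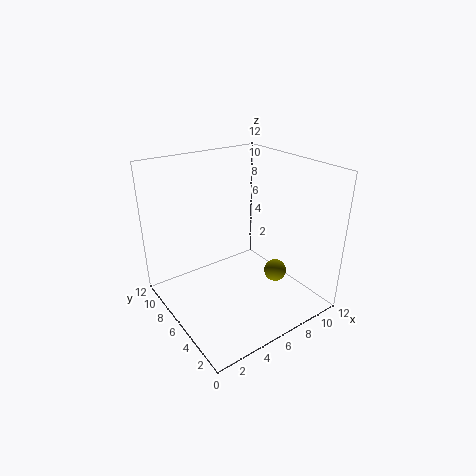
cx = 9.5, cy = 5, cz = 2, color = 'olive'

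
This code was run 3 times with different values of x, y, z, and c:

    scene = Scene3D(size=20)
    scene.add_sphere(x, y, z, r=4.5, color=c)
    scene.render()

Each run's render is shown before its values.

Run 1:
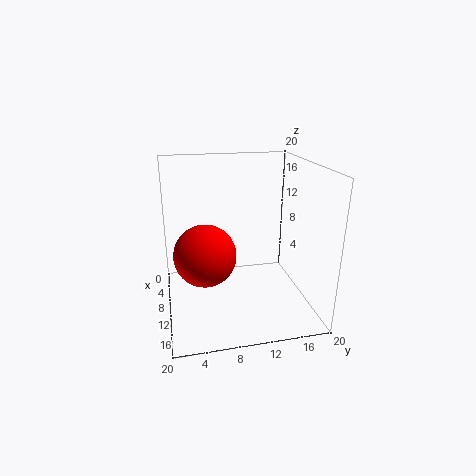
x = 8.5; y = 5.5; z = 7; c = 'red'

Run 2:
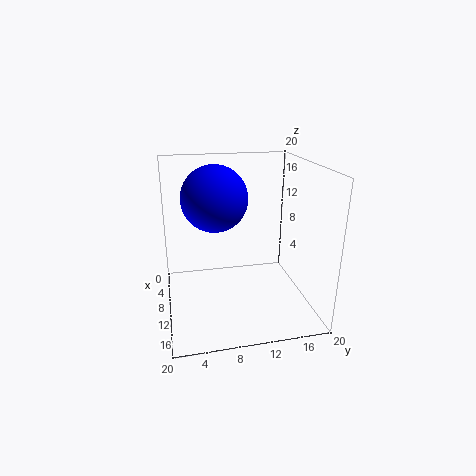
x = 9; y = 7; z = 15.5; c = 'blue'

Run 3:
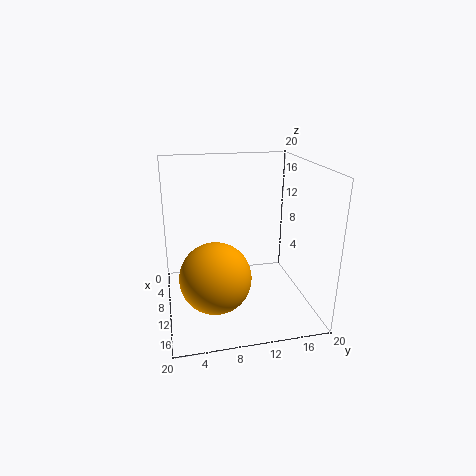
x = 15; y = 6; z = 7; c = 'orange'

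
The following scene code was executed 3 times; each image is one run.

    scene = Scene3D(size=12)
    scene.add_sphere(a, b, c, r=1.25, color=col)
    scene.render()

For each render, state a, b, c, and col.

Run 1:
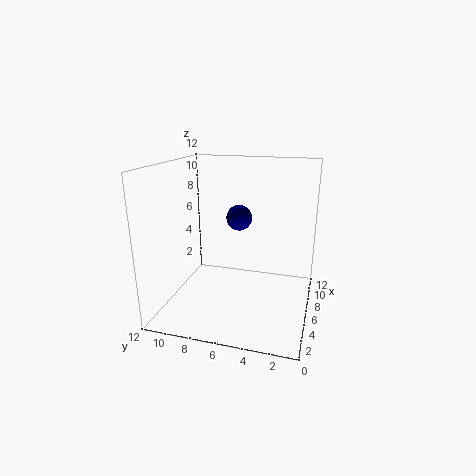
a = 10.75
b = 7.25
c = 6.25
col = 'navy'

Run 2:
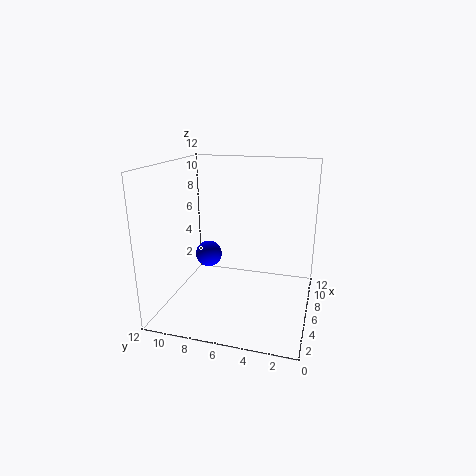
a = 8.75
b = 9.75
c = 3
col = 'blue'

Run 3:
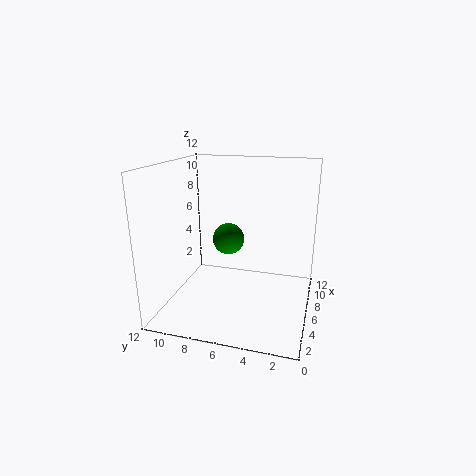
a = 5
b = 6.5
c = 6.25
col = 'green'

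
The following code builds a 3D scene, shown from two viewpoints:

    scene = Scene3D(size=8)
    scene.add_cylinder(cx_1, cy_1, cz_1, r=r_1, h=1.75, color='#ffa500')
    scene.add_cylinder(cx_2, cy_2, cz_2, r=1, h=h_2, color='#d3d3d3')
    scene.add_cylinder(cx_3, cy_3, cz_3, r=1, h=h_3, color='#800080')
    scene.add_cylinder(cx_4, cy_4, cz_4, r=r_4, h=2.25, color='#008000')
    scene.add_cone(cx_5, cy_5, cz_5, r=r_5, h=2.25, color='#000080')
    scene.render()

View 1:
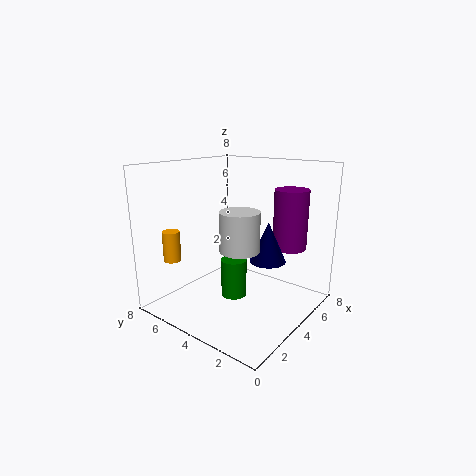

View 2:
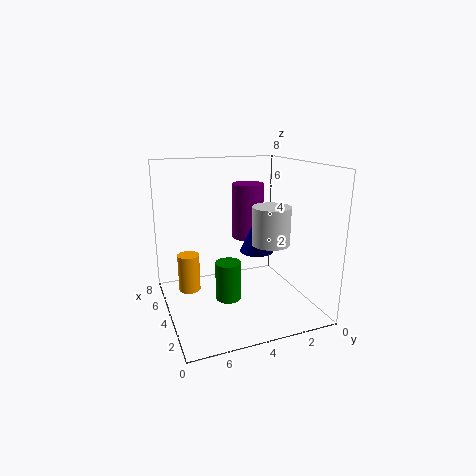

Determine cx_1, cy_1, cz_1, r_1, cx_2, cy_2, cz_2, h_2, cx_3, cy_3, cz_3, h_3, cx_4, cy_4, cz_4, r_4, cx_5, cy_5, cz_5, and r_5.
cx_1 = 2
cy_1 = 7.25
cz_1 = 2.5
r_1 = 0.5
cx_2 = 2.5
cy_2 = 2.75
cz_2 = 4
h_2 = 2
cx_3 = 6.75
cy_3 = 2.25
cz_3 = 3
h_3 = 3.5
cx_4 = 4.25
cy_4 = 4.5
cz_4 = 0.25
r_4 = 0.75
cx_5 = 4.75
cy_5 = 2.5
cz_5 = 2.75
r_5 = 1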